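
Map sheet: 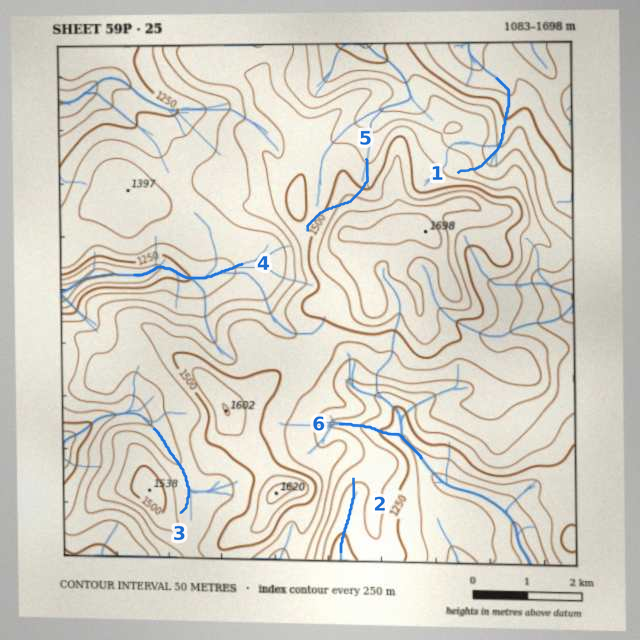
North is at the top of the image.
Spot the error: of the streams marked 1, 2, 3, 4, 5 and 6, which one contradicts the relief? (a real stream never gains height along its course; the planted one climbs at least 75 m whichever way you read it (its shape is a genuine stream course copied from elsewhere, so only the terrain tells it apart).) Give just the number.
5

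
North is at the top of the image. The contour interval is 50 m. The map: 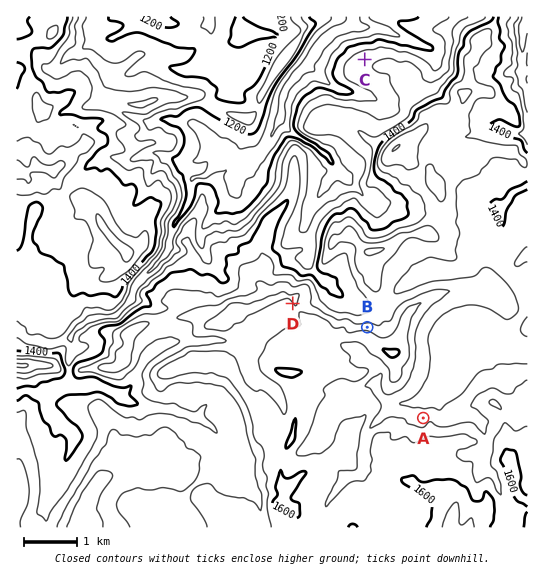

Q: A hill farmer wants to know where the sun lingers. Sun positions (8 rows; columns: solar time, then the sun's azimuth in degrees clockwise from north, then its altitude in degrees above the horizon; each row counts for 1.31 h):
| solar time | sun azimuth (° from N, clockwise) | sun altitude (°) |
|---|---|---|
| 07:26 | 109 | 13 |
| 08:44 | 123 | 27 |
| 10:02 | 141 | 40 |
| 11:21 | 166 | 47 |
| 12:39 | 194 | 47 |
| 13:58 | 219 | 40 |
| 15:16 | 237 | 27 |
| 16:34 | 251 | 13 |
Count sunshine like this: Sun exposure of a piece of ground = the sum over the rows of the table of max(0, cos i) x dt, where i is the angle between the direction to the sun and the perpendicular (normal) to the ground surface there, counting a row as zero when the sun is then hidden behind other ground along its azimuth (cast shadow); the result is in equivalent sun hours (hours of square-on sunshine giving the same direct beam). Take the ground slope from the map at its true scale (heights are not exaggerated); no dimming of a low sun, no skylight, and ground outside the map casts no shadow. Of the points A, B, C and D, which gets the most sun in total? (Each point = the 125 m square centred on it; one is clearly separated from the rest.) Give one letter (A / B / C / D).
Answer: D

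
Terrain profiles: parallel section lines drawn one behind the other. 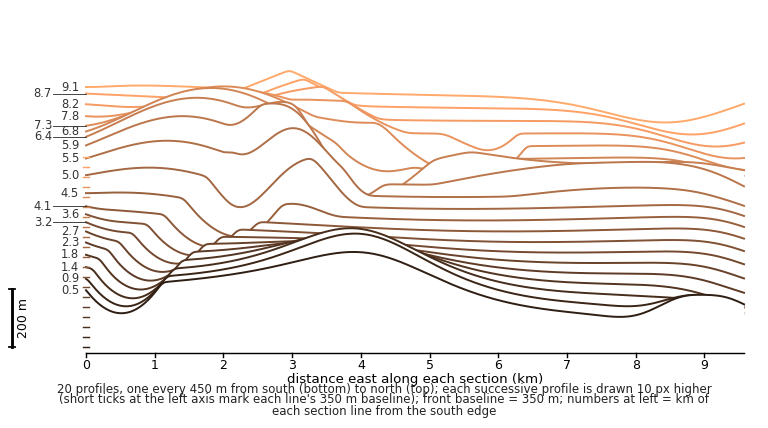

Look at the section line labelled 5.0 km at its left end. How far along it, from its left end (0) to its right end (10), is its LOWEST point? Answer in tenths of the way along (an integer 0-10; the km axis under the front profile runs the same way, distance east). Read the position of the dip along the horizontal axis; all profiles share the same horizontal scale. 10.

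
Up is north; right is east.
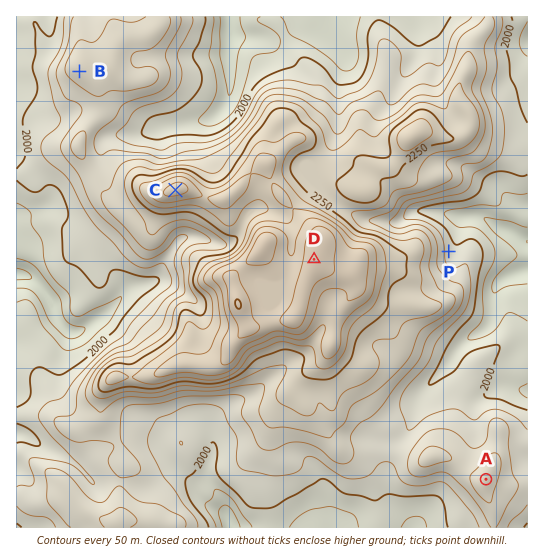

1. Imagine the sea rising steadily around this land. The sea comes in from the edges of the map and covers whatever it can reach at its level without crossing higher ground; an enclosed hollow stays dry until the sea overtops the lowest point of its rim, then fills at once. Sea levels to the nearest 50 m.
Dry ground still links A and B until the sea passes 2050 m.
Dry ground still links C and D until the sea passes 2350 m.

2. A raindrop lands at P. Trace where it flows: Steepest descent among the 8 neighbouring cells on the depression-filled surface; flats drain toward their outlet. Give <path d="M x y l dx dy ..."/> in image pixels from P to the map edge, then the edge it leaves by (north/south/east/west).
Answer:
<path d="M449 251l2 0 4-4 0-4 2-1 0-9 1-2 0-8 5-6 18 0 8 4 6 5 6 1 4 3 2 0 12 8 6 3 2 0"/>
exit: east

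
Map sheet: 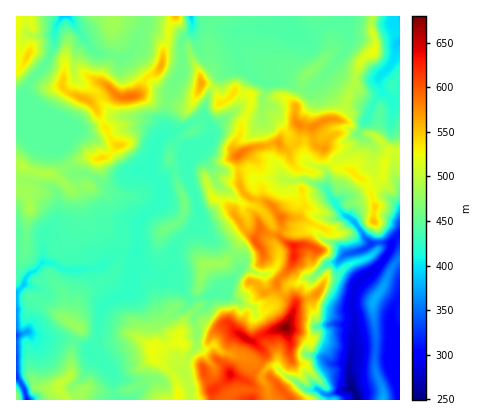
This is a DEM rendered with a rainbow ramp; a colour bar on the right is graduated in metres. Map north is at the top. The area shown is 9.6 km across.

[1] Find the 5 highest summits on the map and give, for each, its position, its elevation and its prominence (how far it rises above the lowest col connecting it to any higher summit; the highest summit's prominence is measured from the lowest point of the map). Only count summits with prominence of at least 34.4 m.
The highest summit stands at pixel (286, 328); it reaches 680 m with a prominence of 431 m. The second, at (230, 374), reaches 643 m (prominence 58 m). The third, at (294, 246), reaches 631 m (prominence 65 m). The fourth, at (130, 96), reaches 590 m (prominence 125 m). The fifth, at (240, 154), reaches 589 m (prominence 44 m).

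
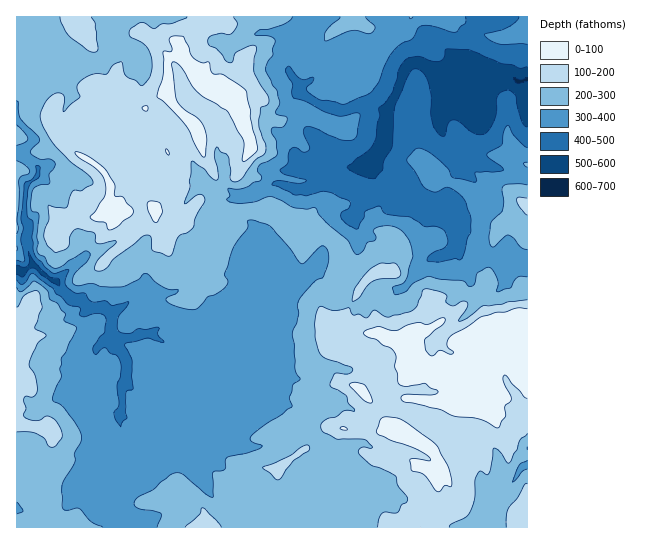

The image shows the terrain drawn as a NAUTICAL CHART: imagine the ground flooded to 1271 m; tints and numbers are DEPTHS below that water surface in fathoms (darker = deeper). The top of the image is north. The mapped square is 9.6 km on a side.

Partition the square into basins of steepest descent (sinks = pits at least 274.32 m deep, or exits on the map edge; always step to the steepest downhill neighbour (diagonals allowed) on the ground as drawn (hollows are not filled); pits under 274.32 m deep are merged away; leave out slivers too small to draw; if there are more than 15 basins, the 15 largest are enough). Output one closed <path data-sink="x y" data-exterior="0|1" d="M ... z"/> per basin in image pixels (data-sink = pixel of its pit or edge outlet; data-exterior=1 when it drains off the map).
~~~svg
<path data-sink="17 270" data-exterior="1" d="M71 16l-6 8-18 7-17-4-11 0-3 2 0 312 1 21 10 16-11 13 0 24 3 10 24 3 7 3 2 3 0 8-18 31-1-3-10-10-7-1 0 68 403 1 6-14-1-15-3-6-12-8-1-10 6-7 8-1 16 10 7-3-1-7-9-14-10-9-36-13-14-26-14-15 11-23 9-10 8-20-10-5-14 1-20 18-10 0-7-5-3-19 18-9 20-33-15-11-4-11-1-16-3-4-17-14-8-4-20-1-26-17-36 2-27-8-8 0-15 22-16 9-2 0-9-11 0-8-3-5-24 4-18 0-3-7 3-18-6-13-10-10-18-11 7-22-8-6 0-8 7-6 22-2 6-6 6-9-2-8 0-11 8-14 0-6-5-7-12 3-12-3-18-19z"/><path data-sink="527 79" data-exterior="1" d="M527 16l-454 0 3 13 18 19 5 3 19-3 5 7 0 6-8 14 0 11 2 8-6 9-6 6-22 2-7 6 0 8 8 6-7 22 18 11 10 10 6 13-3 18 3 7 18 0 24-4 3 5 0 8 9 11 17-8 16-23 8 0 27 8 36-2 26 17 20 1 8 4 8 6 12 12 1 16 4 11 15 11-20 33-18 9 3 19 7 5 10 0 14-15 15-4 28 8 6 7 0 51 34 5 15 5 9 0 11-8 4 3 3-2 5-14 2-21 15-19 8 1 14 11z"/><path data-sink="527 465" data-exterior="1" d="M393 337l-5 1-7 19-9 10-11 23 14 15 14 26 36 13 10 9 9 14 1 7-7 3-16-10-8 1-6 7 1 10 8 4 7 10 1 15-5 13 107 1 1-167-3-4-11-9-8-1-15 19-2 21-5 14-3 2-4-3-7 7-13 1-15-5-34-5 0-51-3-6z"/>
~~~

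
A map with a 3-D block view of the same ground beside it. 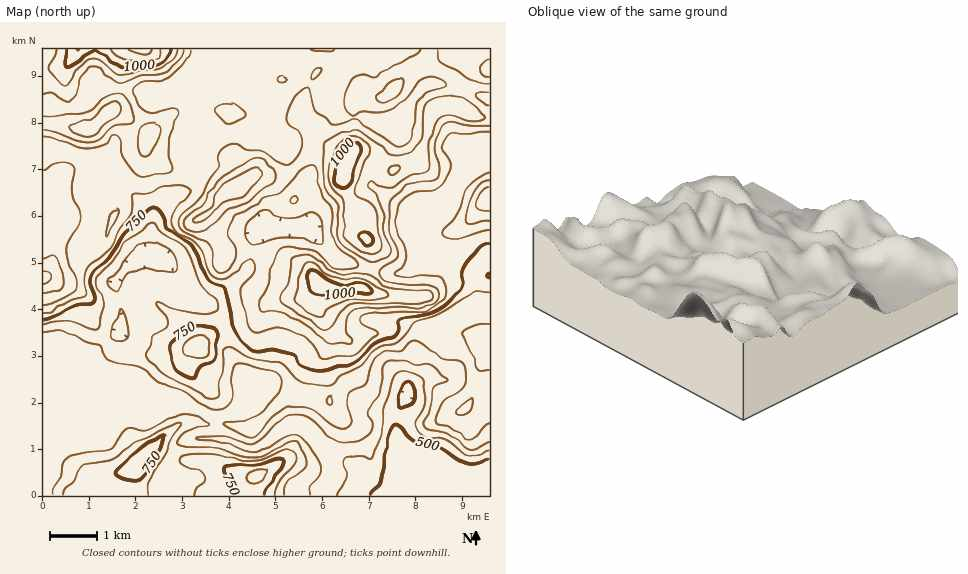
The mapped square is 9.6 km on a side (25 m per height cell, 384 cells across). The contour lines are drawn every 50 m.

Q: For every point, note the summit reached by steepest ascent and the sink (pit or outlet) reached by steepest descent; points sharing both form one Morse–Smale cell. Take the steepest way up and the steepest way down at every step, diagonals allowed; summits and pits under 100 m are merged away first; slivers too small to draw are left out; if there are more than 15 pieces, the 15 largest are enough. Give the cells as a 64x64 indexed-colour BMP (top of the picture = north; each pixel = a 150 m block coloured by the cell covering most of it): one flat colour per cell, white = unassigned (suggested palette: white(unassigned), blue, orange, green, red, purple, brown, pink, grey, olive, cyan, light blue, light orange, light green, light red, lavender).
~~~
<image width="64" height="64" href="data:image/bmp;base64,Qk12CAAAAAAAAHYAAAAoAAAAQAAAAEAAAAABAAQAAAAAAAAIAAATCwAAEwsAABAAAAAAAAAA////ALR3HwAOf/8ALKAsACgn1gC9Z5QAS1aMAMJ34wB/f38AIr28AM++FwDox64AeLv/AIrfmACWmP8A1bDFAHd3d3d3d3d3d5mZmZmZmZmZmZmZmZmZlEREREREREREd3d3d3d3d3d3mZmZmZmZmZmZmZmZmZlERERERERERER3d3d3d3d3d3eZmZmZmZmZmZmZmZmZmURERERERERERHd3d3d3d3d3d5mZmZmZmZmZmZmZmZmUREREREREREREd3d3d3d3d3d3mZmZmZmZmZmZmZmZmURERERERERERER3d3d3d3d3d3eZmZmZmZmZmZmZmZlEREREREREREREROd3d3d3d3d3d3mZmZmZmZmZmZmZlERERERERERERERE53d3d3d3d3d3d5mZmZnd3ZmZmZlERERERERERERERETud3d3d3d3d3d3d3d93d3d2ZmZlERERERERERERERERO7nd3d3d3d3d3d3d33d3d3dmZlERERERERERERERERE7ud3d3d3d3d3d3d3fd3d3dERFERERERERERERERERETu7nd3d3d3d3d3d3d93d3dERERRERERERERERERERERO7ud3d3d3d3d3d3ZmZm3dERERFEREREEREURERERERE7u7nd3d3d3ZmZmZmZmZmEREREUREREERERFERERERETu7ud3d3d3ZmZmZmZmZmYRERERFEREEREREURERERERO7uVmZmZmZmZmZmZmZmZhERERERERERERERREREREREVVVVZmZmZmZmZmZmZmZmEREREREREREREREURERERERVVVVmZmZmZmZmZmZmZmERERERERERERERERFERERERFVVVVZmZmZmZmZmZmZmEREREREREREREREREUREREREVVVVVmZmZmZmZmZmZmERERERERERERERERERRERERERVVVVVZmZmZmZmZmZmYRERERERERERERERERRERERERFVVVVVWZmZmZmZmZmZhERERERERERERERERFEREREREVVVVVVVmZmZmZmZmZhERERERERERERERERERRERERERVVVVVVVZmZmZmZmZmERERERERERERERERERFERERERFVVVVVVVmZmZmZmZmYRERERERERERERERERERFEREREVVVVVVVWZmZmZmZmYREREREREREREREREREREREURERVVVVVVVZmZmZmZmYRERERERERERERERERERERERFERFVVVVVVVmZmZmZmYRERERERERERERERERERERERERFEVVVVVVVWZmZmZmEREREREREREREREREREREREREREURVVVVVVVZmZmZmERERERERERERERERERERERERERERRFVVVVVVZmZmZmYRERERERERERERERERERERERERERFEVVVVVVVWZmZmYREREREREREREREREREREREREREREURVVVVVVVVmZmZhERERERERERERERERERIiIiERERERRFVVVVVVVVZmZoERERERERERERERERIiIiIiIhERERG0VVVVVVVVVWZoiIgRERERERERERESIiIiIiIiIRERG7tVVVVVVVVVVYiIiIgRERERERERESIiIiIiIiK7u7u7u1VVVVVVVVVViIiIiIgRERERERERIiIiIiIiIru7u7u7VVVVVVVVVVWIiIiIiIgRERERERIiIiIiIiIru7u7u7tVVVVVVVVVVYiIiIiIiIiIH///IiIiIiIiIiu7u7u7u1VVVVVVVVVViIiIiIiIiIj///8iIiIiIiIiK7u7u7u7VVVVVVVVVVOIiIiIiIiIiI///yIiIiIiIiIiu7u7u7tVVVVVVVVVMziIiIiIiIiIj///8iIiIiIiIiIiK7u7u1VVVVVVVVUzM4iIiIiIiIiI///yIiIiIiIiIiIiu7u7VVVVVVVVMzMzMziIiIiIiIiP/yIiIiIiIiIiIiIru7tVVVVVVTMzMzMzM4iIiIiIiIiPIiIiIiIiIiIiIiu7u1VVVVUzMzMzMzMzOIiIiIiIiIIiIiIiIiIiIiIiIru7VVVVVTMzMzMzMzM4iIiIiIiIIiIiIiIiIiIiIiIiK7tVVVVTMzMzMzMzMziIiIiIiIgiIiIiIiIiIiIiIiIiu1VVUzMzMzMzMzMzOIiIiIiIgiIiIiIiIiIiIiIiIiK7VTMzMzMzMzMzMzM4iIiIiIiCIiIiIiIiIiIiIiIiIiIzMzMzMzMzMzMzMzPIiIiIiCIiIiIiIiIiIiIiIiIiIjMzMzMzMzMzMzMzPMzIiIiCIiIiIiIiIiIiIiIiIiIiMzMzMzMzMzMzMzM8zMzMzMIiIiIiIiIiIiIiIiIiIiIzMzMzMzMzMzMzM8zMzMzMwiIiIiIiIiqqoiIiIiIiIjMzMzMzMzMzMzMzzMzMzMzCIiIiIqqqqqqqIiIiIiIiMzMzMzMzMzMzMzPMzMzMzMIiIiIqqqqqqqoiIiIiIiIzMzMzMzMzMzMzM8zMzMzMMyIiIiqqqqqqqqIiIiIiIjMzMzMzMzMzMzMzzMzMzMMzMiIiKqqqqqqqqiIiIiKqMzMzMzMzMzMzMzPMzMzMMzMzIiAKqqqqqqqqoiIqqqozMzMzMzMzMzMzM8zMzMMzMzMgAACqqqqqqqqqqqqqqjMzMzMzMzMzMzMzPMMzMzMzMzAAAKqqqqqqqqqqqqqqMzMzMzMzMzMzMzMzMzMzMzMzMAAACqqqqqqqqqqqqqozMzMzMzMzMzMzMzMzMzMzMzMwAACqqqqqqqqqqqqqqjMzMzMzMzMzMzMzMzMzMzMzMzMAAAAACqqqqqqqqqqq"/>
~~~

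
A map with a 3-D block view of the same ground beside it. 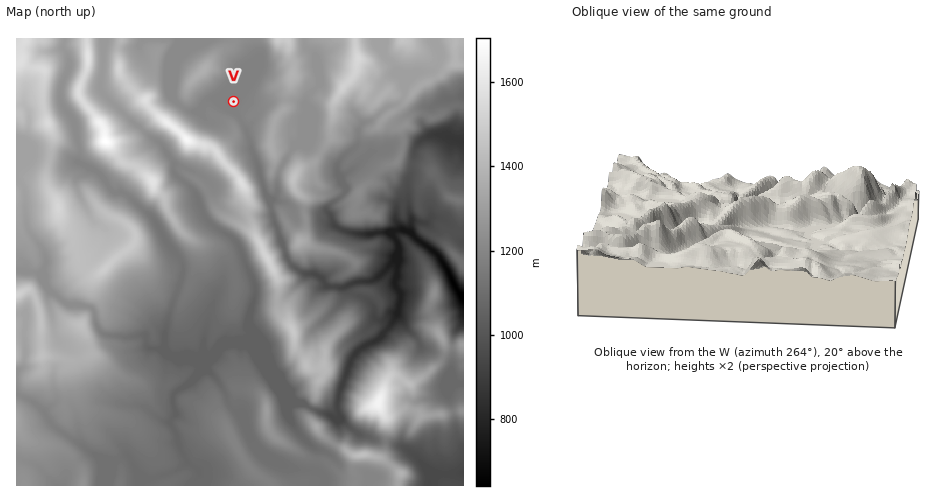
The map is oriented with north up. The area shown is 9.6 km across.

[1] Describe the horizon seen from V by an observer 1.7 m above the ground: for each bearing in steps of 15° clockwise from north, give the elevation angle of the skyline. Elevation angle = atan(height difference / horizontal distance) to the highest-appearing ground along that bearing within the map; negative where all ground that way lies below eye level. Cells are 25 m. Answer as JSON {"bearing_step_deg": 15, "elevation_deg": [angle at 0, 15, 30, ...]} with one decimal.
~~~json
{"bearing_step_deg": 15, "elevation_deg": [3.2, 1.7, 6.0, 9.7, 7.7, 7.9, 7.2, 8.8, 9.2, 8.5, 3.6, 3.9, 13.7, 17.5, 19.0, 20.1, 19.0, 16.3, 11.7, 8.2, 10.6, 11.9, 9.7, 4.9]}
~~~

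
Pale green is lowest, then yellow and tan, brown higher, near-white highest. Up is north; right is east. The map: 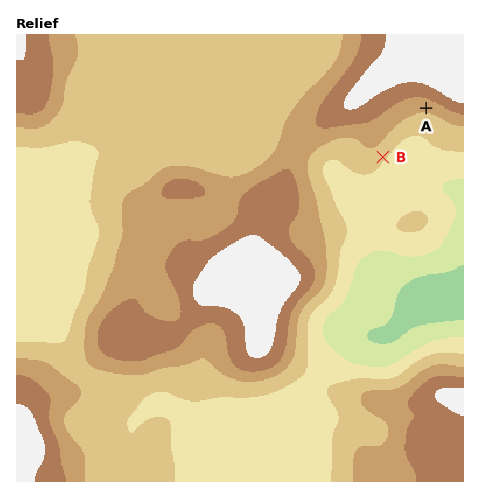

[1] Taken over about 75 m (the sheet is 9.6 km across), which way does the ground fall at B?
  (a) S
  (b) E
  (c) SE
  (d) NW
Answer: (c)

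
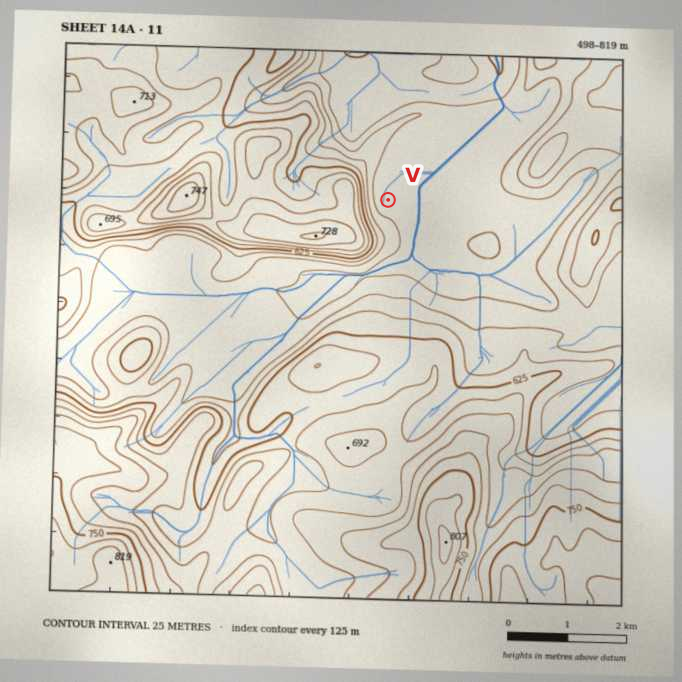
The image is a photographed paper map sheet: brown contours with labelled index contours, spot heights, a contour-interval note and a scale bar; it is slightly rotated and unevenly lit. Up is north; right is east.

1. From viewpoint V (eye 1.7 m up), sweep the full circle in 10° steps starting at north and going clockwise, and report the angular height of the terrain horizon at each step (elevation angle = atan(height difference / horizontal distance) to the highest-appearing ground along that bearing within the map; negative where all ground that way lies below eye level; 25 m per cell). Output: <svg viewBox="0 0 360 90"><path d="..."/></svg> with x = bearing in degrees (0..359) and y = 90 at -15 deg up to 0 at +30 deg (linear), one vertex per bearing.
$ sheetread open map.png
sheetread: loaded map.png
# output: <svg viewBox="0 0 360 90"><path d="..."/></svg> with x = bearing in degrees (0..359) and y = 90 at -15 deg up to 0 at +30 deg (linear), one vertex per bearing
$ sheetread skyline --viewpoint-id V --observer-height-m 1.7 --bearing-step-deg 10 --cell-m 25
<svg viewBox="0 0 360 90"><path d="M0 59l10 0 10 0 10 1 10 0 10-1 10-1 10-1 10 0 10 0 10 0 10 1 10 1 10-1 10-1 10-1 10 0 10-1 10 0 10-2 10-6 10-6 10-3 10-1 10-1 10-1 10 0 10-1 10 0 10 2 10 5 10 6 10 5 10 3 10 1 10 1"/></svg>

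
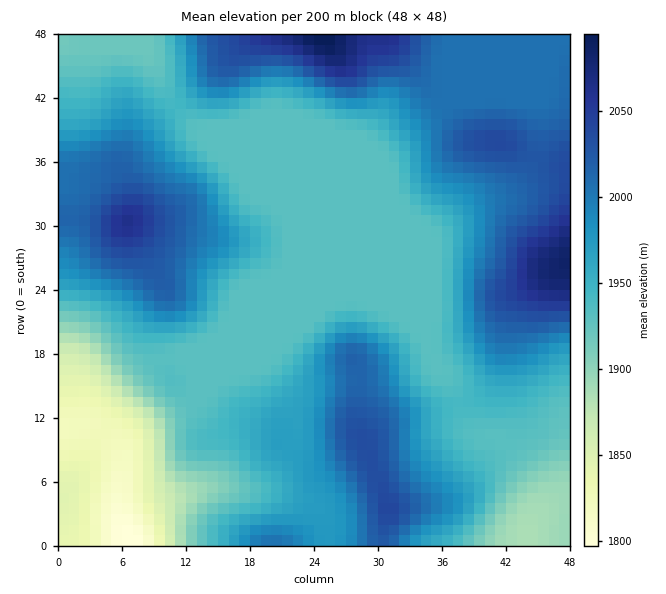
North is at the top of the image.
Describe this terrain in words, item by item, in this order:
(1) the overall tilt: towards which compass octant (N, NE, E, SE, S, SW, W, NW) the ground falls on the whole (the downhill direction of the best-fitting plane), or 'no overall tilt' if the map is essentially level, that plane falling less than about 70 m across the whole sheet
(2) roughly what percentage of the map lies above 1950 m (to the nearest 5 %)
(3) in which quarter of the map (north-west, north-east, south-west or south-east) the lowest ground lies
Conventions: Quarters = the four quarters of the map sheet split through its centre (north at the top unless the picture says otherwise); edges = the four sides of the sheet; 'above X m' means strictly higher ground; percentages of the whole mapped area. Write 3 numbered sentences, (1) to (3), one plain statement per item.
(1) On the whole the ground falls towards the south-west.
(2) Ground above 1950 m makes up about 55 % of the sheet.
(3) The lowest point lies in the south-west quarter of the map.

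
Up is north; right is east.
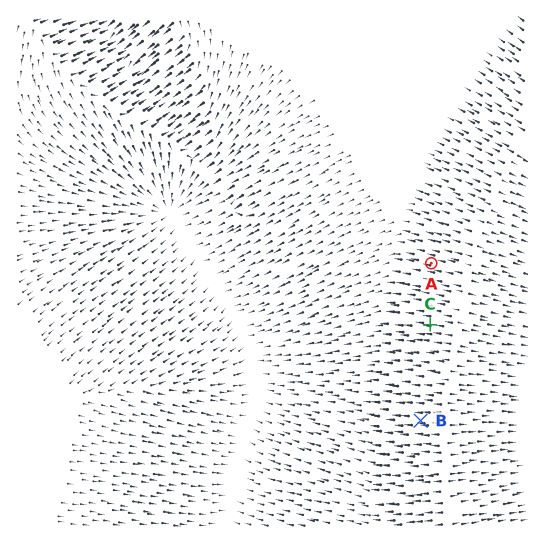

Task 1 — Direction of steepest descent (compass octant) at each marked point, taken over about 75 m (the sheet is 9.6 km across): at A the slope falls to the W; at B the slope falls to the W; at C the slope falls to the W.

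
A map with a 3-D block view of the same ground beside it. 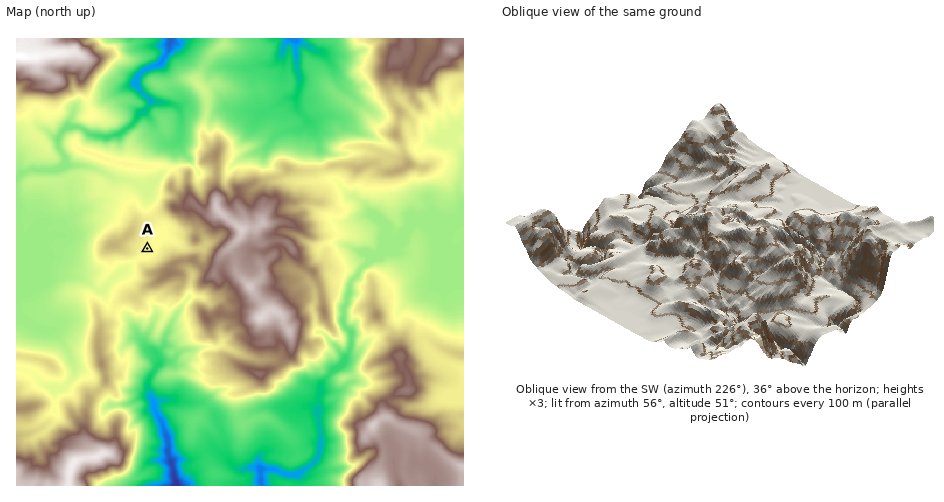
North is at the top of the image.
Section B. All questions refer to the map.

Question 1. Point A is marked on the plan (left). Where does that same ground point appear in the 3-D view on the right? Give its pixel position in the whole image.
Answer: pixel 673 274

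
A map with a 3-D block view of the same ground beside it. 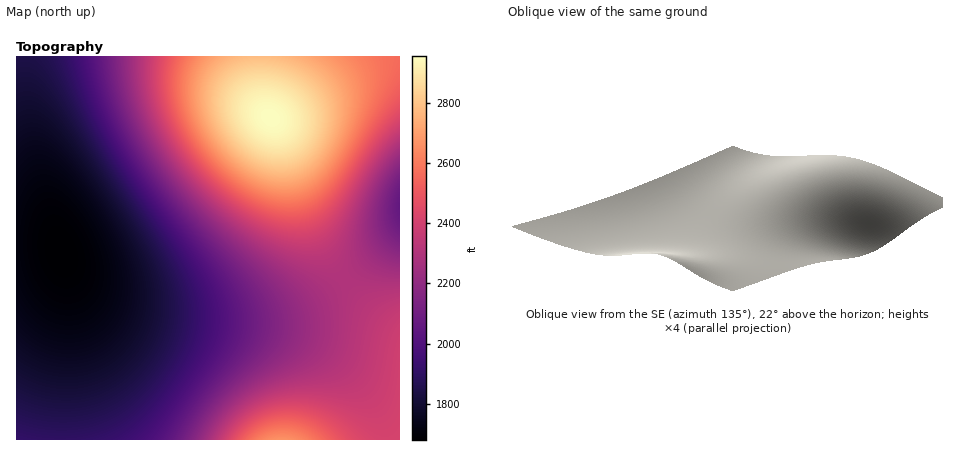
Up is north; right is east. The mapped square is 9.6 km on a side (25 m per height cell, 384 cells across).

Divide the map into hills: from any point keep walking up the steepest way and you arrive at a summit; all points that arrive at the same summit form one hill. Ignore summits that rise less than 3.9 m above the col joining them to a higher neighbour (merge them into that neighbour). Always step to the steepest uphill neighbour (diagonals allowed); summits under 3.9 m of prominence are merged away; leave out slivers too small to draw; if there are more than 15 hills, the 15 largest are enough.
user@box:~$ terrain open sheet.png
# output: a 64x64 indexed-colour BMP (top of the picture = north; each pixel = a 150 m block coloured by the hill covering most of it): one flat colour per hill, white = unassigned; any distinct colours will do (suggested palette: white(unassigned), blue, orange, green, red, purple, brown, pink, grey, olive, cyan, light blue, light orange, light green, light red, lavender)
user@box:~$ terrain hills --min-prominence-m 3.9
<image width="64" height="64" href="data:image/bmp;base64,Qk12CAAAAAAAAHYAAAAoAAAAQAAAAEAAAAABAAQAAAAAAAAIAAATCwAAEwsAABAAAAAAAAAA////ALR3HwAOf/8ALKAsACgn1gC9Z5QAS1aMAMJ34wB/f38AIr28AM++FwDox64AeLv/AIrfmACWmP8A1bDFABERERIiIiIiIiIiIiIiIiIiIiIiIiIiIiIiIiIiIiIiEREREiIiIiIiIiIiIiIiIiIiIiIiIiIiIiIiIiIiIiIRERESIiIiIiIiIiIiIiIiIiIiIiIiIiIiIiIiIiIiIhERERIiIiIiIiIiIiIiIiIiIiIiIiIiIiIiIiIiIiIiEREREiIiIiIiIiIiIiIiIiIiIiIiIiIiIiIiIiIiIiIRERERIiIiIiIiIiIiIiIiIiIiIiIiIiIiIiIiIiIiIhEREREiIiIiIiIiIiIiIiIiIiIiIiIiIiIiIiIiIiIiERERESIiIiIiIiIiIiIiIiIiIiIiIiIiIiIiIiIiIiIRERERIiIiIiIiIiIiIiIiIiIiIiIiIiIiIiIiIiIiIhEREREiIiIiIiIiIiIiIiIiIiIiIiIiIiIiIiIiIiIiERERESIiIiIiIiIiIiIiIiIiIiIiIiIiIiIiIiIiIiIRERERIiIiIiIiIiIiIiIiIiIiIiIiIiIiIiIiIiIiIhEREREiIiIiIiIiIiIiIiIiIiIiIiIiIiIiIiIiIiIiERERESIiIiIiIiIiIiIiIiIiIiIiIiIiIiIiIiIiIiIRERERIiIiIiIiIiIiIiIiIiIiIiIiIiIiIiIiIiIiIhEREREiIiIiIiIiIiIiIiIiIiIiIiIiIiIiIiIiIiIiERERESIiIiIiIiIiIiIiIiIiIiIiIiIiIiIiIiIiIiIRERERIiIiIiIiIiIiIiIiIiIiIiIiIiIiIiIiIiIiIhEREREiIiIiIiIiIiIiIiIiIiIiIiIiIiIiIiIiIiIiERERESIiIiIiIiIiIiIiIiIiIiIiIiIiIiIiIiIiIiIREREREiIiIiIiIiIiERERERERESIiIiIiIiIiIiIiIhERERESIiIiIiIRERERERERERERERESIiIiIiIiIiIiERERERIiIiIhERERERERERERERERERERIiIiIiIiIiIREREREiIiERERERERERERERERERERERERIiIiIiIiIhERERESIiERERERERERERERERERERERERERIiIiIiIiERERERIhERERERERERERERERERERERERERESIiIiIiIRERERIhERERERERERERERERERERERERERERESIiIiIhEREREhEREREREREREREREREREREREREREREREiIiIiERERERERERERERERERERERERERERERERERERERIiIiIRERERERERERERERERERERERERERERERERERERESIiIhEREREREREREREREREREREREREREREREREREREREiIiERERERERERERERERERERERERERERERERERERERERIiIRERERERERERERERERERERERERERERERERERERERESIhEREREREREREREREREREREREREREREREREREREREREiERERERERERERERERERERERERERERERERERERERERERIRERERERERERERERERERERERERERERERERERERERERERERERERERERERERERERERERERERERERERERERERERERERERERERERERERERERERERERERERERERERERERERERERERERERERERERERERERERERERERERERERERERERERERERERERERERERERERERERERERERERERERERERERERERERERERERERERERERERERERERERERERERERERERERERERERERERERERERERERERERERERERERERERERERERERERERERERERERERERERERERERERERERERERERERERERERERERERERERERERERERERERERERERERERERERERERERERERERERERERERERERERERERERERERERERERERERERERERERERERERERERERERERERERERERERERERERERERERERERERERERERERERERERERERERERERERERERERERERERERERERERERERERERERERERERERERERERERERERERERERERERERERERERERERERERERERERERERERERERERERERERERERERERERERERERERERERERERERERERERERERERERERERERERERERERERERERERERERERERERERERERERERERERERERERERERERERERERERERERERERERERERERERERERERERERERERERERERERERERERERERERERERERERERERERERERERERERERERERERERERERERERERERERERERERERERERERERERERERERERERERERERERERERERERERERERERERERERERERERERERERERERERERERERERERERERERERERERERERERERERERERERERERERERERERERERERERERERERERERERERERERERERERERERERERERERERERERERERERERERERERERERERERERERERERERERERERERERERERERERERERERERERERERERERERERERERERERERERERERERERERERERERERERERERERERERERERERERERERERERERERERERERERERERERERERERERERERERERERERERERERERERERERERERERERERERERERERERERERERERERERERERERERERERERERERERERERERERERERERERER"/>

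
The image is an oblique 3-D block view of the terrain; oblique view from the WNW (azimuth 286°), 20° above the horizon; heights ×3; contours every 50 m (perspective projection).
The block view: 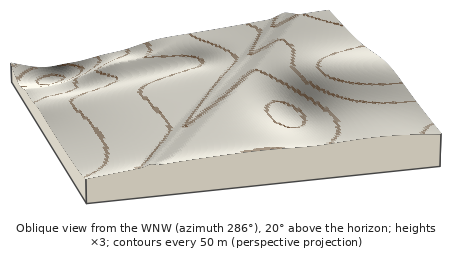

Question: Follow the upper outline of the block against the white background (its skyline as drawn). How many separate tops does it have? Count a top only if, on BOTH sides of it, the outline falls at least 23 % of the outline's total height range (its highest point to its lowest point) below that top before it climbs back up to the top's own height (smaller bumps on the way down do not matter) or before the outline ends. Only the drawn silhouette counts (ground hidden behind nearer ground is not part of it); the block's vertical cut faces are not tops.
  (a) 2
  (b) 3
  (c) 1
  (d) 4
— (c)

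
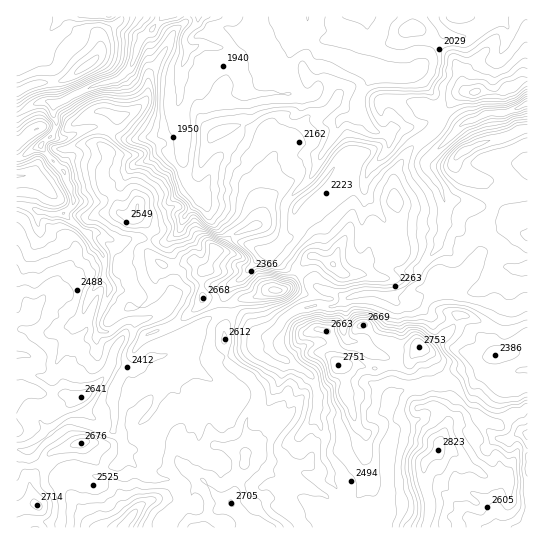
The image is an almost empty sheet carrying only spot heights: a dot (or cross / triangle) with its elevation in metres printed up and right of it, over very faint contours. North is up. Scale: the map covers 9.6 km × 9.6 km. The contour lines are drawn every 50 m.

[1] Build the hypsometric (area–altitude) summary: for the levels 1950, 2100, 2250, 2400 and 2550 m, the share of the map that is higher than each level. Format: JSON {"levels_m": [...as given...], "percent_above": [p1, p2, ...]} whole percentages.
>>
{"levels_m": [1950, 2100, 2250, 2400, 2550], "percent_above": [95, 82, 64, 46, 20]}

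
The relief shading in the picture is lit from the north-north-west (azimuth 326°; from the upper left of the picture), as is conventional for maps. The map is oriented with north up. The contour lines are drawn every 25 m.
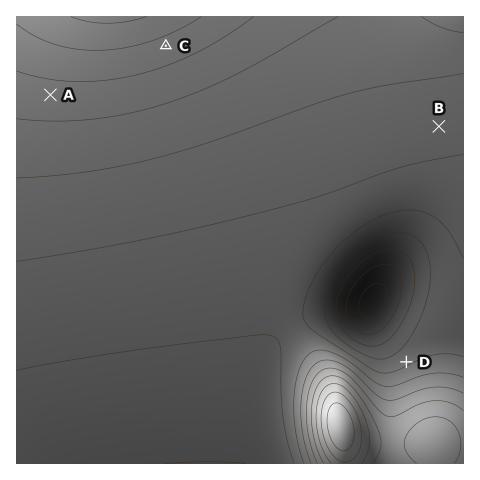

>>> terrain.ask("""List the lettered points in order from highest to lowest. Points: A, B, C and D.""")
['C', 'A', 'B', 'D']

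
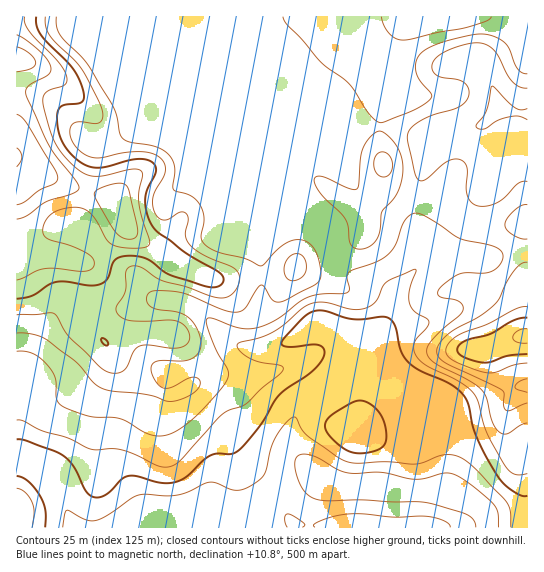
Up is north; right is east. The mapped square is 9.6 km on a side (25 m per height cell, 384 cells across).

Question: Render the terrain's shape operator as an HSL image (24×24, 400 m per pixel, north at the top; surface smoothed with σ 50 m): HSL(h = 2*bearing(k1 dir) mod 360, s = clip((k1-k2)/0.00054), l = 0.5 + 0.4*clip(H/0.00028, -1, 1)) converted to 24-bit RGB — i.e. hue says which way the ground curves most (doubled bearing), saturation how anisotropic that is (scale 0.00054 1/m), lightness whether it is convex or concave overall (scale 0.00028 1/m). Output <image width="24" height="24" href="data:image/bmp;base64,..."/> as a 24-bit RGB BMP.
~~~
<image width="24" height="24" href="data:image/bmp;base64,Qk32BgAAAAAAADYAAAAoAAAAGAAAABgAAAABABgAAAAAAMAGAAATCwAAEwsAAAAAAAAAAAAA0deiQkmobC+CtIk/d45DRnVNfX9YfINYeYFthGNkhIJmaHuCha2KbJ7EdI3VmZ3YlJLZf4HaipPZobLep2/gzCK+LR5Y4ul94NTDeReSgjCOwaqaqY6ick1+hGBCe6Q/PH9FeXxgg5xtXZOEeMBySYdncHEwdHwsfnUsdGwtdnEbeWEeek4zbB01f0FKr+hNy0wSXBo+flBXrb97oGN0j0GYopCspbimT32YWn+Qh6d8YKCDgatpajtofDAwk1wSX2gWcWQesrhBWJE8bS5GVV2ch3StstCkajYmfGJQWZhooK1phl10b2mPgaeBrqGIamGSVIOSnKV7apZlgE5ScyZWjEKCxKannrnPZM7ocojLunHIUnKvRTqVncptaMJqT06mip2mbp2fiZeEbG2QeHqTn5N/oJ10lI50UHWHpJN5i5RxQUSCU0HLhZnbu8rYucfKVHGyblmAWHClmXa8XBuO692TcIk+TFK1m4+phHueknd6fnJoaX1ujp6FroaRoZZ1TXF5jJtwnZd+TGp6M5SBTLCYrZyDv7KalC+Sf3yAdYF4aTNtYC1v3+ezvH3SV15/j3t2kWSAqFBopJNkXLaRYba3mHO0z6XEZmC1bIGjsGx7h19cO4FDLXE9bZ5DqWs4g2Fygm5oXyYTLgoFVYcTXP8MZpRKVF1UgG9Tc1FMlmRcstKXV7F/XkgxaXkkfb42a322bo3Ih3fYy5vtv5DbSJKnS5p6g3Fzhkx6pQFO/wzkeX3enu7PedJtX10qWmRrYW2De2ybg8i0stjAuzHGrzvOoN+8ZvPELyyKYjMMQlIEIWIKwkd604POY0+SgH9/VyaFb8LkeJj/08/81tD72YH/06fxY36PSJ+veqW3jNKeY5dgR2rGhLPz2d3y1AiXUQQntsd01ZXVfM0pBS4JVTcOgU4PWXcaK39nda06CVQMM5YMsnMsiEjD1MjqY6FjPZJxRIxDtpw3hodDU6U3OUAJMx8AMwIAbeJASNOIdESw9piufy6HJ3mJnOLgnsXcJW+vhW6zv3fDKI04TpsmQngsscAOspO8jEh9dnY7f8tLXsiEgi99pgdW2y3cxfn/zvD9anbbIyCS3Yemuq7nXrr3Vqq5nl9MSGJ6Oph8boyrmoLCdqq+YkW00KKcjWqflnXYsMjvp6HjtBE5NBAPS/LZzP/9jOz6kDrH3DG5RyO1nZ3Q6t7YZSWZuTRmp6NhWqJ8R4mATHNRl6RFenY3NkkrtNo2WZZPRalkk2Y+eSRS8iGPzf7sReX/2YocUEoUSycafW5AT3pFIKAe528deySCt3Ssx7C+fZyoSU2Cc1Rxn55rkmGocFSjtsRRhcA6PF0qWWgvUxdOq+ik2P/MBgkt12iOppTHQDaFgIB/gIB/foB7gn9wdzdha8ZaoZNxuW9nTjt3a5WdbrmUV4uyWmPLzL3av5moilGqUajSOKv/zvTb/qRiCx4oHrpCvyVefmODgH9/gH9/gH9/hEF1cNjBdLPJlD5axclcKWq4loW+hKl3UYBzR2hjqMFir4amn+LojOP/B174r3bL/8zpzqPzA2Obf19ogH9/gH9/gH9/dW6FX6PQc8mRdSx5z1ic2u/AFHObTEioyJOWYGOMVnKAdbJZmMmihO6fTCpjJRAOMXgXas5V9XqhmgCNf3+AgH9/gH9/gH9/eoF/co5WhGlXPFN+gMuz8vDZTCeIMWtyt6J+p2asdmaQjpRywuCYsYA6KQodfmQzNOMoT04Sd0oegXR0gH9/gH9/gH9/f3+Af3+Af4B/f4B/Vmh+ebMz35YKcDknMFkrX4UsgX1NboR1kZKG3M94ihxMfyh1kO28QlzVakiCgH9/gH9/gH9/gH9/f4B/gH9/f3+Af3+Af3+Ae0p/o5xwtW13wXmkUE+wT7ZMM6VuXIV7lHZAuXYMdSo0ju7FbOfKZQ9kgH6AgH9/gH9/gH9/f3+AgIB/gIB/f3+AgH9/gFZhfUteiad3eZyHk8y+Xnfp0cTseF3TcR1+2nM5psHhzPj/pej1dwR1gVuBgH9/gH9/gH9/gIB/gIB/f3+Af3+AgH9/gkloolR6ebW1hqumjKWDp8BDNlAbV2sagyI3aB5w3uLDxPXWRs99UwcoeydYgH9/gH9/gH9/gIB/gIB/f3+AgH+AgH9/gU5lVHCnfruueZeglGyDrFFKxFA0nT01amohIS4SLKNTc9h24toAQi0XUSZbgH9/gH9/gH9/f4CAf3+Af3+Af3+Af4CAdl6Gpm6qeKmNdIhueHRqhFl9qnSXvJm+onzYyKXuf5f0buvgUpiU"/>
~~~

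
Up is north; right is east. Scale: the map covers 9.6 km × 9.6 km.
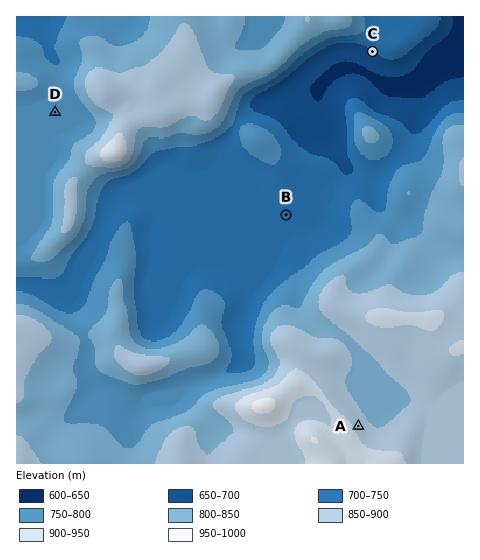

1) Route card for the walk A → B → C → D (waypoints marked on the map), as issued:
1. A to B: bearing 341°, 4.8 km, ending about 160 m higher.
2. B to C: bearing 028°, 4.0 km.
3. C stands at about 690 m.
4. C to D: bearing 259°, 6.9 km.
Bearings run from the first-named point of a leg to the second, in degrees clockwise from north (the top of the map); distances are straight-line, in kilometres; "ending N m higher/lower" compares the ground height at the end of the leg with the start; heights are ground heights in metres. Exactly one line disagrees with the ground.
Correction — Line 1: it should read "ending about 160 m lower".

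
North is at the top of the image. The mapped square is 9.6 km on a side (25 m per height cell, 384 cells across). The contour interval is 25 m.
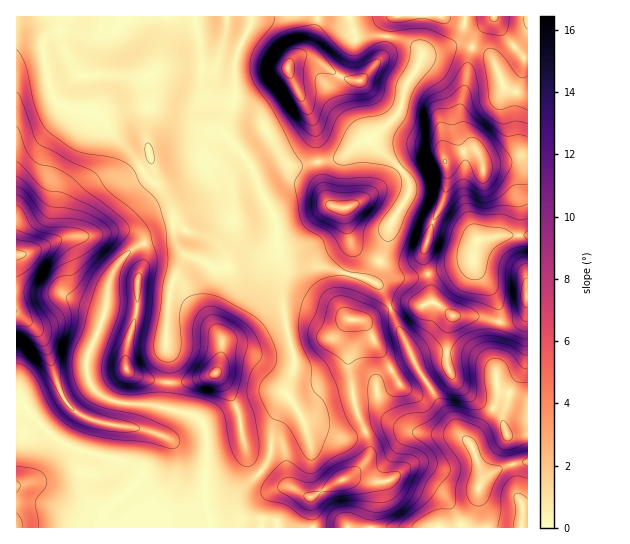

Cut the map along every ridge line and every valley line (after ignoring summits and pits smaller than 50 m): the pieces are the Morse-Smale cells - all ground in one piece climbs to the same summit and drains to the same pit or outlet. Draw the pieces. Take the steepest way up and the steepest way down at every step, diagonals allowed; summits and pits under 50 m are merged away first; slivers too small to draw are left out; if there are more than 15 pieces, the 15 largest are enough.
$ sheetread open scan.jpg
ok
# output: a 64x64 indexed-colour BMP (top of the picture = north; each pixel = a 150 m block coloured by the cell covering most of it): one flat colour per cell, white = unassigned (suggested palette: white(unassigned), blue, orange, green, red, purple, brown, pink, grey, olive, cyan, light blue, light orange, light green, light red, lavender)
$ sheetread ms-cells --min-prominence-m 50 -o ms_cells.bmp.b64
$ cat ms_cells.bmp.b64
<image width="64" height="64" href="data:image/bmp;base64,Qk12CAAAAAAAAHYAAAAoAAAAQAAAAEAAAAABAAQAAAAAAAAIAAATCwAAEwsAABAAAAAAAAAA////ALR3HwAOf/8ALKAsACgn1gC9Z5QAS1aMAMJ34wB/f38AIr28AM++FwDox64AeLv/AIrfmACWmP8A1bDFAKqqqqqqoRERERERERQREREURERERERERERERES7u7u7qqqqqqqhERERERERREREREREREREREREREREREu7u7uqqqqqqqERERERERFERERERERERERERERERERES7u7u6qqqqqqqqERERERETNEREREREREREREREREREREu7u7qqqqqqqqqhERERERMzNERERERERERERERERERES7u7uqqqqqqqqqoREREREzMzRERERERERERERERERERLu7u6qqqqqqqqqqERERETMzM0REREREREREREREREREu7u7qqqqqqqqqqERERERMzMzNERERERERERERERERES7u7uqqqqqqqqhEREREREzMzMzRERERERERERERERERLu7u6qqqqqhERERERERETMzMzNERERERERERERERERLu7u7qqqqERERERERERERMzMzM0REREREREREREREREu7u7uqqqEREREREREREREzMzMzRERERGZEREREREREK7u7u6qhERERERERERERETMzMzNEREZmZmZERGZmZmIiu7u7qhERERERERERERETMzMzM0REZmZmZmZmZmZmIiIru7uqEREREREREREREzMzMzMzNEZmZmZmZmZmZmYiIiu7u6ERERERERERmZMzMzMzMzM0RmZmZmZmZmZmYiIiIru7EREREREZmZmZkzMzMzMzMzNmZmZmZmZmZmYiIiIiu70REREREZmZmZmTMzMzMzMzM2ZmZmZmZmZmZiIiIiLd3REREREZmZmZmZMzMzMzMzMzZmZmZmZmZmZiIiIiIt3dERERERmZmZmZkzMzMzMzMzM2ZmZmZmZmZiIiIiIi3d0RERERGZmZmZmTMzMzMzMzMzZmZmZmZmZmIiIiIiLd3REREREZmZmZmZMzMzMzMzMzNmZmZmZmZmIiIiIiIt3dERERERmZmZmZkzMzMzMzMzNmZmZmZmZmYiIiIiIi3d0REREREZmZmZmTMzMzMzMzM2ZmZmZmZmZiIiIiIiLd3RERERERmZmZmZMzMzMzMzMzZmZmZmZmZiIiIiIiIt3dEREREREZmZmZkzMzMzMzMzNmZmZmZmZmIiIiIiIi3d0RERERERmZmZmTMzMzMzMzM2ZmZmZmZmIiIiIiKIiMzRERERERGZmZmZMzMzMzMzM2ZmZmZmZmYiIiKIiIiMzMEREREREZmZmZkzMzMzMzMzZmZmZmZmYiIiKIiIiIzMwRERERERGZmZmTMzMzMzMzNmZmZmZmZiIiIoiIiIjMzBEREREREZmZmZMzMzMzMzM2ZmZmZmZiIiIiiIiIjMzMERERERERmZmZmTMzMzMzMzZmZmZmZ3IiIiKIiIjMzMwRERERERGZmZmZMzMxMzMzNmZmZ3d3ciIiKIiIjMzMzBERERERERmZmZmTMREREzM3d3d3d3dyIiIoiIiMzMzMEREREREREZmZmZERERERETd3d3d3d3ciIiiIiIzMzMwREREREREREZmZERERERERF3d3d3d3dyIiKIiIiMzMzBEREREREREREREREREREREXd3d3d3d3IiIiiIiIiIzMERERERERERERERERERERERd3d3d3d3dyIiKIiIiIiIgRERERERERERERERERERERd3d3d3d3d3IiIoiIiIiIiBERERERERERERERERERERF3d3d3d3d3dyIiKIiIiIiIERERERERERERERERERERF3d3d3d3d3d3IiIoiIiIiIgREREREREREREREREREREXd3d3d3d3d3dyIiKIiIiIiBEREREREREREREREREREXd3d3d3d3d3d3IiIoiIiIiIERERERERERERERERERERd3d3d3d3d3d3ciIiiIiIiIgRERERERERERERERERERF3d3d3d3d3d3ciIiKIiIiIiBERERERERERERERERERFVV3VXd3d3d3ciIiIoiIKIiIEREREREREREREREREREVVVVVVVVXd3ciIiIiKIgiIiIREREREREREREREREREVVVVVVVVVV3ciIiIiIiIiIiIhEREREREREREREREREVVVVVVVVVVVUiIiIiIiIiIiIiEREREREREREREREREVVVVVVVVVVVVVIiIiIiIiIiIiIRERERERERERERERERVVVVVVVVVVVVVSIiIiIiIiIiIhERERERERERERERERFVVVVVVVVVVVVVUiIiIiIiIiIiERERERERERERERERERVVVVVVVVVVVVVVIiIiIiIiIiIRERERERERERERERERFVVVVVVVVVVVVVUiIiIiIiIiIhEREREREREREREREREVVVVVVVVVVVVVVVIiIiIiIiIiERERERERERERERERERVVVVVVVVVVVVVVUiIiIiIiIiIRERERERERERERERERFVVVVVVVVVVVVVVSIiIiIiIiIhEREREREREREREREREVVVVVVVVVVVVVVVUiIiIiIiIiERERERERERERERERERVVVVVVVVVVVVVVVVIiIiIiIiIREREREREREREREREREVVVVVVVVVVVVVVVUiIiIiIiIhERERERERERERERERERVVVVVVVVVVVVVVIiIiIiIiIiEREREREREREREREREREVVVVVVVVVUiIiIiIiIiIiIiIRERERERERERERERERERVVVVVVVVUiIiIiIiIiIiIiIhERERERERERERERERERFVVVVVVVVSIiIiIiIiIiIiIi"/>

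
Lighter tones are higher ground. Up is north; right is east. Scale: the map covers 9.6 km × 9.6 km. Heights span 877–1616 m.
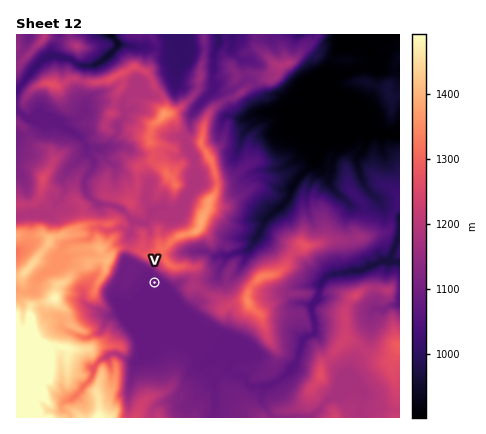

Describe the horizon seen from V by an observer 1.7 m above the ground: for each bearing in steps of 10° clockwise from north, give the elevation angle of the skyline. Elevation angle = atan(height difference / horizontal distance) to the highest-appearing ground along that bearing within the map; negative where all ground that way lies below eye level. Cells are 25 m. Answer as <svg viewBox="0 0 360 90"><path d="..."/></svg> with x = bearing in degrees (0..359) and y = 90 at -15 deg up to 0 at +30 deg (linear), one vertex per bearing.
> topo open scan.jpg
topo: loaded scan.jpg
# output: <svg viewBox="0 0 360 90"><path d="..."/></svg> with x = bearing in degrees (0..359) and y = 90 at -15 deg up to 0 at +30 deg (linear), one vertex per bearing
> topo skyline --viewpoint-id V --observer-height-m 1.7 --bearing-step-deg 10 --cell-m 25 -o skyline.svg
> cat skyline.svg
<svg viewBox="0 0 360 90"><path d="M0 28l10-2 10-6 10-3 10-1 10 2 10 7 10 9 10 9 10 5 10-1 10 3 10 5 10 2 10 2 10 0 10 0 10-2 10-2 10 0 10-8 10-2 10-1 10-1 10-1 10 2 10-2 10-4 10-4 10-2 10 0 10 5 10 6 10-5 10-9 10-4"/></svg>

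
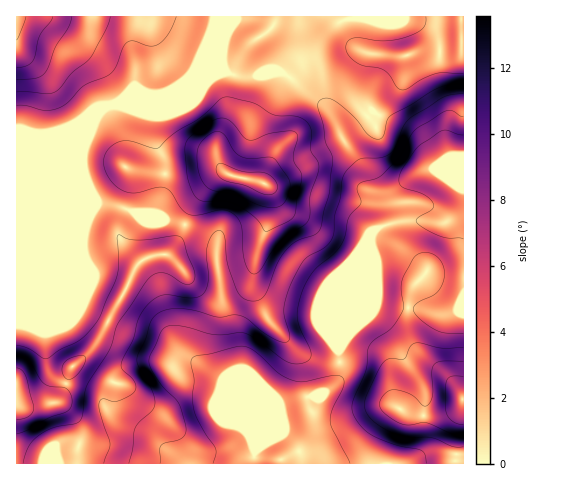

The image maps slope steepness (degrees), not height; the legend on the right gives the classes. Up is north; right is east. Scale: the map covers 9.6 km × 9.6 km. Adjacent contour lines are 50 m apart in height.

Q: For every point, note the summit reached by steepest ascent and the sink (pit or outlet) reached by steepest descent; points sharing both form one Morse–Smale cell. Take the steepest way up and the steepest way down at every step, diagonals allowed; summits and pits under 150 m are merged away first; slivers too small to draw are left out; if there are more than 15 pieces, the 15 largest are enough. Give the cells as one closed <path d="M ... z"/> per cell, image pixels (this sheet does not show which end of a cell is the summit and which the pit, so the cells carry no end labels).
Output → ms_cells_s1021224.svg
<path d="M284 73l-29 4-14 0-11-4-22 3-43 17-25 0-34 14-10 9-40 16-23 1-5-3-12 1 1 333 236 0 1-10 10-10 17-41 38-8 9-5 9-8 3-12-1-21 35-84 0-14-2-6 0-9 2-5 11-6 14-4 19-1 27 2 12-9 6-13 1-19-31-12-21 7-22 15-11 1-10-3-4-6-7-23-14-19-15-30-9-10z"/><path d="M463 16l-446 0-1 114 12 0 5 3 23-1 40-16 10-9 34-14 25 0 43-17 22-3 11 4 14 0 29-4 36 28 9 10 15 30 14 19 7 23 4 6 10 3 11-1 22-15 18-7 33 11z"/><path d="M463 194l-1 10-5 9-12 9-27-2-19 1-14 4-11 6-2 5 2 29-35 84 1 21-3 12-9 8-9 5-38 8-17 38 1 3 19-10 14 15 3 15 163-1z"/><path d="M284 434l-11 4-18 14 0 12 46-1-3-14z"/>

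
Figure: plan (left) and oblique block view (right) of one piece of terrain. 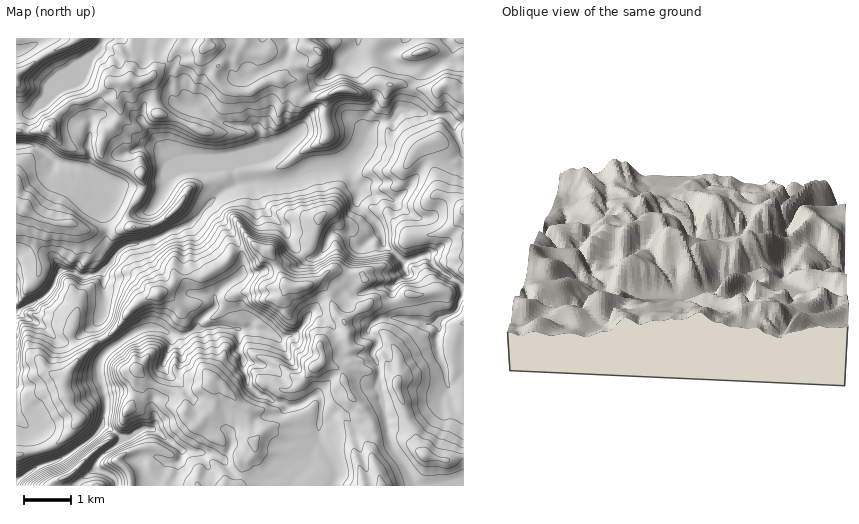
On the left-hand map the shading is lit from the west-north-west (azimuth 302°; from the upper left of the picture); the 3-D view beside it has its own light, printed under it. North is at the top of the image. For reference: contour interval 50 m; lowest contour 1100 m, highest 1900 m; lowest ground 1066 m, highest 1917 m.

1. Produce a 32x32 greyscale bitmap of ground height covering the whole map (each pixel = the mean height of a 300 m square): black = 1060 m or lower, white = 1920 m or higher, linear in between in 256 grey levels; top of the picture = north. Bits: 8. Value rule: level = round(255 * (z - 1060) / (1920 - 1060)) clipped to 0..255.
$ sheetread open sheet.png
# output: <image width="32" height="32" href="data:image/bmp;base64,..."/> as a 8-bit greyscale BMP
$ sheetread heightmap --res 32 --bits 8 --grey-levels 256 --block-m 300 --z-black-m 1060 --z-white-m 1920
<image width="32" height="32" href="data:image/bmp;base64,Qk02CAAAAAAAADYEAAAoAAAAIAAAACAAAAABAAgAAAAAAAAEAAATCwAAEwsAAAABAAAAAAAAAAAAAAEBAQACAgIAAwMDAAQEBAAFBQUABgYGAAcHBwAICAgACQkJAAoKCgALCwsADAwMAA0NDQAODg4ADw8PABAQEAAREREAEhISABMTEwAUFBQAFRUVABYWFgAXFxcAGBgYABkZGQAaGhoAGxsbABwcHAAdHR0AHh4eAB8fHwAgICAAISEhACIiIgAjIyMAJCQkACUlJQAmJiYAJycnACgoKAApKSkAKioqACsrKwAsLCwALS0tAC4uLgAvLy8AMDAwADExMQAyMjIAMzMzADQ0NAA1NTUANjY2ADc3NwA4ODgAOTk5ADo6OgA7OzsAPDw8AD09PQA+Pj4APz8/AEBAQABBQUEAQkJCAENDQwBEREQARUVFAEZGRgBHR0cASEhIAElJSQBKSkoAS0tLAExMTABNTU0ATk5OAE9PTwBQUFAAUVFRAFJSUgBTU1MAVFRUAFVVVQBWVlYAV1dXAFhYWABZWVkAWlpaAFtbWwBcXFwAXV1dAF5eXgBfX18AYGBgAGFhYQBiYmIAY2NjAGRkZABlZWUAZmZmAGdnZwBoaGgAaWlpAGpqagBra2sAbGxsAG1tbQBubm4Ab29vAHBwcABxcXEAcnJyAHNzcwB0dHQAdXV1AHZ2dgB3d3cAeHh4AHl5eQB6enoAe3t7AHx8fAB9fX0Afn5+AH9/fwCAgIAAgYGBAIKCggCDg4MAhISEAIWFhQCGhoYAh4eHAIiIiACJiYkAioqKAIuLiwCMjIwAjY2NAI6OjgCPj48AkJCQAJGRkQCSkpIAk5OTAJSUlACVlZUAlpaWAJeXlwCYmJgAmZmZAJqamgCbm5sAnJycAJ2dnQCenp4An5+fAKCgoAChoaEAoqKiAKOjowCkpKQApaWlAKampgCnp6cAqKioAKmpqQCqqqoAq6urAKysrACtra0Arq6uAK+vrwCwsLAAsbGxALKysgCzs7MAtLS0ALW1tQC2trYAt7e3ALi4uAC5ubkAurq6ALu7uwC8vLwAvb29AL6+vgC/v78AwMDAAMHBwQDCwsIAw8PDAMTExADFxcUAxsbGAMfHxwDIyMgAycnJAMrKygDLy8sAzMzMAM3NzQDOzs4Az8/PANDQ0ADR0dEA0tLSANPT0wDU1NQA1dXVANbW1gDX19cA2NjYANnZ2QDa2toA29vbANzc3ADd3d0A3t7eAN/f3wDg4OAA4eHhAOLi4gDj4+MA5OTkAOXl5QDm5uYA5+fnAOjo6ADp6ekA6urqAOvr6wDs7OwA7e3tAO7u7gDv7+8A8PDwAPHx8QDy8vIA8/PzAPT09AD19fUA9vb2APf39wD4+PgA+fn5APr6+gD7+/sA/Pz8AP39/QD+/v4A////AESAtcOvp5ulvbK0tcTHy83Lx8bFxcbEzOr08NHHysnHZ01YgLeTocC2s6+suL3ByNDLxsTDw8LL5u/gydHg4dmLhn5lbJ+RprOzsKSqtMDK19XIxsPBws/d5M3L5evf2Hh6hJN9Y4d/hpmYq8DMz8vY2M3Hw8DCzNTXx9Hc1MnAc3eAlKJ5ZKWajp+/09PPztLRzMfEv8LL0dTEz9G+tLF1fImenoFjq72qtMrR09PT1Mu/uL6/xc7XzcTUx7CpqnaDk6WUcmSZu7m9xMrW29q9sL3HwrzK2NTGyNnCraSmc4mcp4xmbKnGw7W2yt7fyajBxcrW0NDbzsXP2sewoqNxkpmflWZztc67mqy81MqvnLC5udTt39fRxs3Tw66gpW6LeniNemKBrLWUj6Gtrp2ZqKCfxObf086/yMu3pZ+nWmdbY2h0dWZugnhxgImSioeGg5Sy39jWxrnFva2gnqo3P1NlY0xdiXBlan99d3l5eH2TtrDGzNfCsbKnnpeYrBQxT19jS0eJoImLlZGDg4SGoMTUurnNzc3CsKmopZ6bMiMrVV1MQmqerq+ekouHlaPN4+baycrFxMOztru3tJtDTyZEQj86Vn2cpqObm5CPn8jf7uvfzcXIvaOZoK2mk0lVPSYyNCxOZHWMnZylp5qYudDHtLzTxb67p3uCjY2oTlVGTFNRPjRHUXCHg42ep6zY2aqVjZ2QcHZ8dXV2lKxbYWNlZ19URjo2P1JYaYqbwci0i5OSf3BgW2CSmpeaqXF3fYB8Z1prdmdROzpNcY+Ze3yBk5uCcWNVZIqSlqGuhoF5c2FTUl5dSV5pRT1QdGddbYOQnJhvU1Vnb4COmbWCcmFZU1FQVGdQQ2VcPTxFSElSW2ZyemBFTlhigJugqnNdVFJRUE9SZ2A/SVpEPTs8PD0/QkhOSEFLX2xxj5aQZ1ZPT09RXGuAaT89Pj4+Pj5AQ0I9PT4+Q1NqfHmBhH5ZUk1haW17b3BaQD4+Pj49PT0/SU1HREBASl95hIKAeVJcfIt9eYV2alNGR1FeX1VKQT4/TmlrTkFEWG6BhoV1ipOmiX97i4V4aGNrf4R2aF9TVkpEZXhWRERTXmt3eWl2dpCPgX6FjnyFkH5zbW9xa2hubWJtc1RPUFNPVF1lbIRwcYaPj5OakIiAcGxwgYeGgH2EiYmHdHZpalhdcXmBonxtbnKFn6WimIZ5eoGTk5OTkI+Ke4qchnd9dHB6ioqvjXNtbXiXnJ6ekoaKlpuRjo+Tkot8ZGFibWpjYF9tbJynl4Bxb4CNjoyPkpymnpeUlJCMkJduV1peWF9pY1pYkZShq6F9dISJiImTna+nm5iTkYmWk3BeV1xaWWNpWlU="/>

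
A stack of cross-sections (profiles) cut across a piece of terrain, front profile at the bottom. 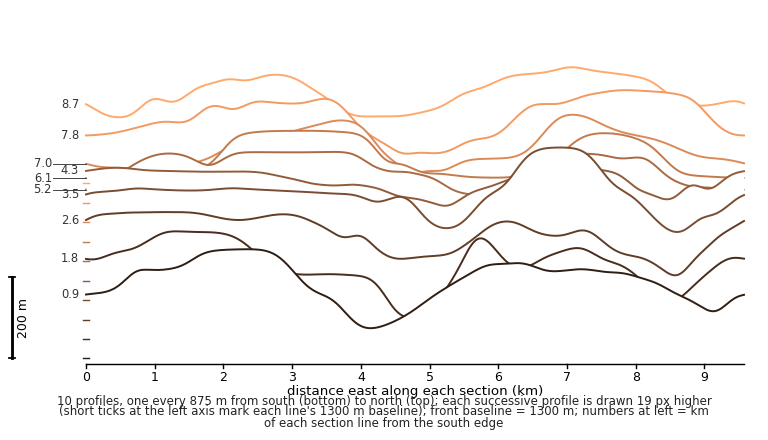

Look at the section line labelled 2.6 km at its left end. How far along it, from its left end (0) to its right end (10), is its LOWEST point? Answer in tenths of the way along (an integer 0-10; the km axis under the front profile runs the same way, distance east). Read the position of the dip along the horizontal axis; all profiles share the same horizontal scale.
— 9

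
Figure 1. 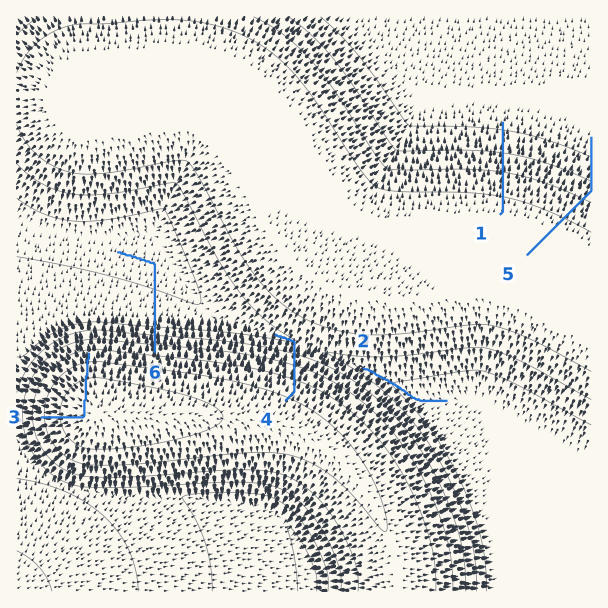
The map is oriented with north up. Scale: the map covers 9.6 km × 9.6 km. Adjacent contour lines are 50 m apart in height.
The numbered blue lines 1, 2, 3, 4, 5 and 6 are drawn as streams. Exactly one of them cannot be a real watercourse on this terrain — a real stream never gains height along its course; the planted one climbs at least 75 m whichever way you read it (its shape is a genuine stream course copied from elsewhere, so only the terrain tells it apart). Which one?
3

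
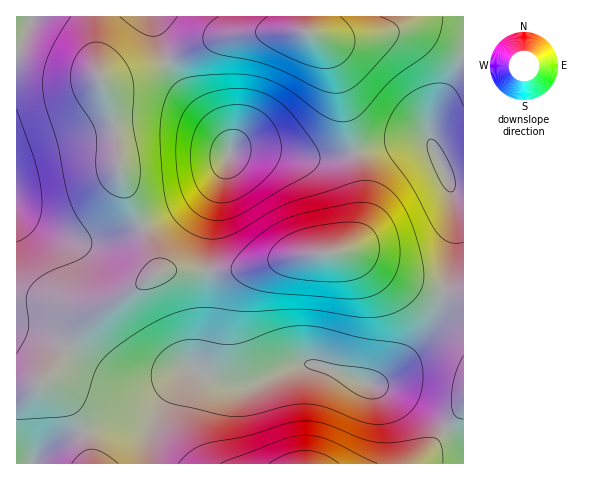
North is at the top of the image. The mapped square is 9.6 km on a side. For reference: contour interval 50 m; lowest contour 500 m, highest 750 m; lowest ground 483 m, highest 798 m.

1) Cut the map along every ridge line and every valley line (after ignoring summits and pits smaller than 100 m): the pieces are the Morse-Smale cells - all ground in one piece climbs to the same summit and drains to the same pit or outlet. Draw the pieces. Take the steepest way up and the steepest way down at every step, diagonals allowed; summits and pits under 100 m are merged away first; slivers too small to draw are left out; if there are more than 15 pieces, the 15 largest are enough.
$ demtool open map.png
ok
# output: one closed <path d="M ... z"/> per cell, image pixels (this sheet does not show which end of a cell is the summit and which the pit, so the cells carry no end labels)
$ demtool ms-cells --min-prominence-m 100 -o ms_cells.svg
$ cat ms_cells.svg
<path d="M152 16l-57 0-1 16 4 38 16 49 8 60 25 57 11 35-17 13-47 31-15 15-13 19 43 25 21 6 23 0 28-10 11-2 37 16 21 1 41-18 16-3 25 6 37 15 10-3 9-6 33-34 13-19 9-25 11-55 2-28-6-30-18-39-5-5-21 0-52 13-31 4-23-1-41-7-20 0-9 4-2-8-7-12-35-40-15-24-9-21z"/><path d="M463 16l-310 1 9 32 9 21 15 24 35 40 7 12 2 8 9-4 20 0 41 7 23 1 31-4 52-13 15-1 6 1 5 5 17 37 4 5 10 1z"/><path d="M94 16l-62 0-16 39 0 273 30 9 18 11 4-1 11-17 15-15 47-31 17-13-11-35-25-57-8-60-16-49z"/><path d="M451 185l5 30-1 20-14 71-7 17-13 19-33 34-11 8-8 1-37-15-26-6-15 3-36 17-20 1-20-6-20-9-7 0-14 16-19 34-5 15 0 28 313 1 1-275-8 0z"/><path d="M68 350l-28 34-24 6 0 73 134 1 0-29 5-15 24-42 9-8 4-1-11 1-28 10-23 0-21-6-19-9z"/><path d="M17 329l-1 60 6 0 18-5 11-12 15-23-20-12z"/><path d="M31 16l-15 1 1 37 13-30z"/>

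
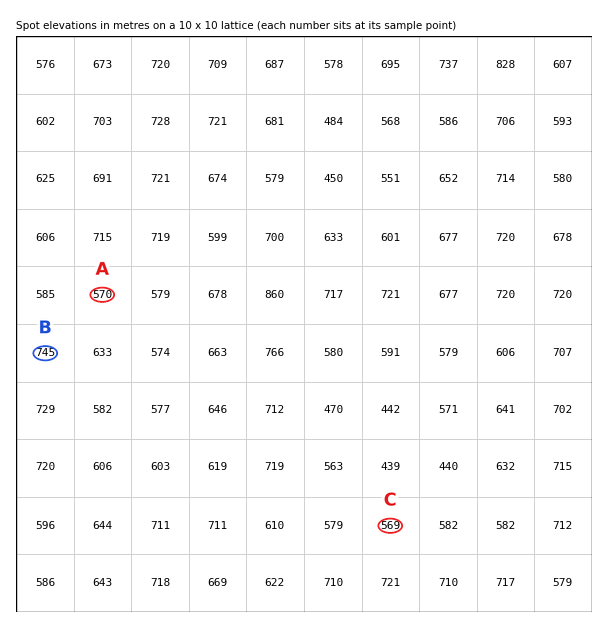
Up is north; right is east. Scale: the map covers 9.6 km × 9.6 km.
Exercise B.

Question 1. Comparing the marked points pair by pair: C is lower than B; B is higher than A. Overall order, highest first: B A C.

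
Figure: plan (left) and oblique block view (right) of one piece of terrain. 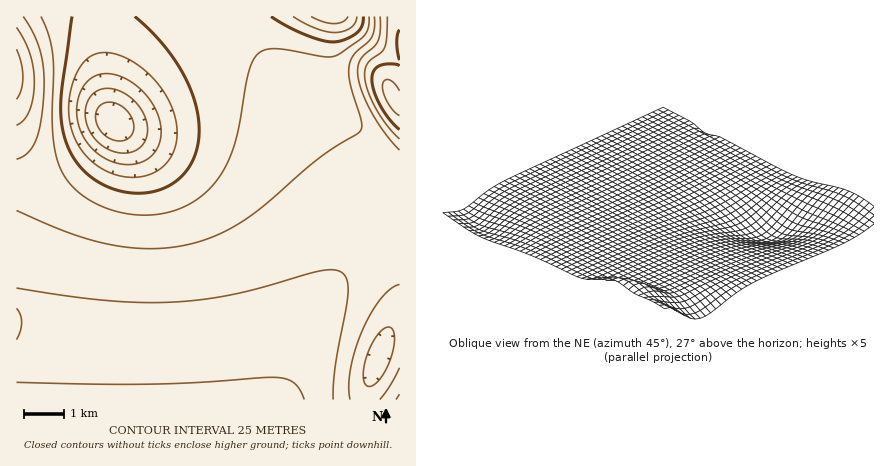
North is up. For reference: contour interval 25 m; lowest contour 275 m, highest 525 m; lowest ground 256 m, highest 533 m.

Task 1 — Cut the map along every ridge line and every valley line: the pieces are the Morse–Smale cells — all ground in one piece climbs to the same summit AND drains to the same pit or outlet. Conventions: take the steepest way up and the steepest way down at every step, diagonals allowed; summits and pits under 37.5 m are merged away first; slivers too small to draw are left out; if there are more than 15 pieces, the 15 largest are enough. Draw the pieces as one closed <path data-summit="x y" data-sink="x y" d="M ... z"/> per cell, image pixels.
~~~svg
<path data-summit="262 400" data-sink="114 122" d="M226 16l-128 0 8 84 3 14 5 8-12 18-18 18-16 11-24 11-28 2 0 218 265 0 16-44 22-46 46-74 3-8 0-18-14-38-27-46-37-42-52-46-7-8z"/><path data-summit="16 74" data-sink="114 122" d="M98 16l-82 0 0 166 24-1 28-12 16-11 18-18 12-18-5-8-3-14z"/><path data-summit="262 400" data-sink="378 362" d="M400 223l-12 2-16 10-12 13-19 24-36 66-16 38-7 24 83 0 3-16 19-46 5-5 8-1z"/><path data-summit="262 400" data-sink="332 16" d="M328 16l-100 0-1 4 4 10 7 8 52 46 23 24 32 46 14 28 9 28-1 22-11 20 20-20 12-7 12-3 0-50-12-6-21-22-27-34-15-24-4-12 0-16z"/><path data-summit="394 96" data-sink="332 16" d="M400 16l-70 0-9 42 2 22 17 30 34 42 14 14 10 6 2 0z"/><path data-summit="400 400" data-sink="378 362" d="M400 332l-8 1-5 5-19 46-2 16 34 0z"/>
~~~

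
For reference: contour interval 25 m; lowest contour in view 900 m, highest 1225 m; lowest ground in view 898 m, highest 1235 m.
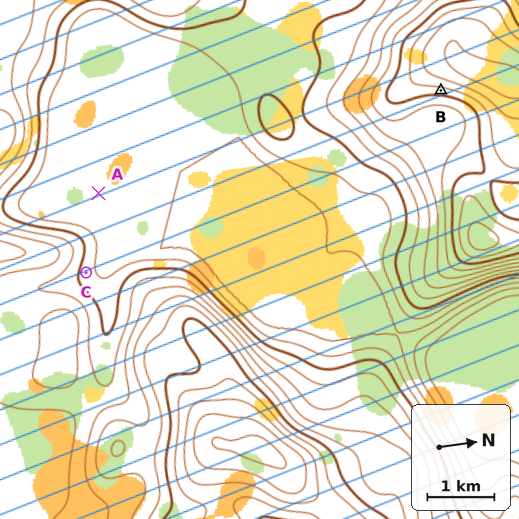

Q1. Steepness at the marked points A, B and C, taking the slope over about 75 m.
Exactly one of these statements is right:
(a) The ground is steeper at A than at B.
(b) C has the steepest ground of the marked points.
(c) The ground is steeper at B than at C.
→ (c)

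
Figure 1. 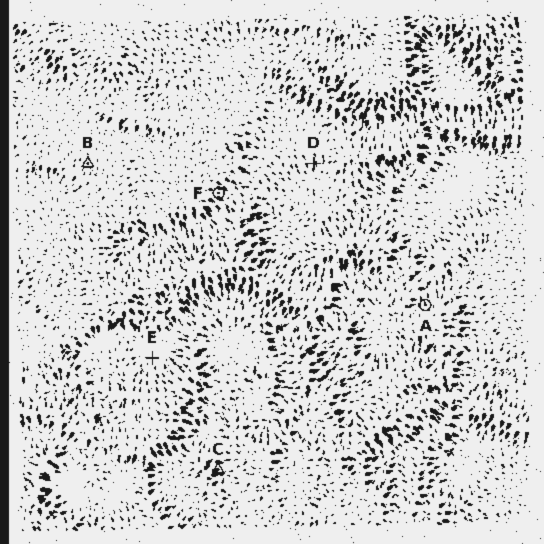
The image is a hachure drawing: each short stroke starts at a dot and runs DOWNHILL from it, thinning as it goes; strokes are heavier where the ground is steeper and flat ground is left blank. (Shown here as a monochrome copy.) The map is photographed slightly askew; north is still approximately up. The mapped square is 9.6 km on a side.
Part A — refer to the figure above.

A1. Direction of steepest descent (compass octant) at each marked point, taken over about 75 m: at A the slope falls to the N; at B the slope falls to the N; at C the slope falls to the E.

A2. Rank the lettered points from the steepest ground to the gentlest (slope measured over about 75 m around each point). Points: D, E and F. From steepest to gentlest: F D E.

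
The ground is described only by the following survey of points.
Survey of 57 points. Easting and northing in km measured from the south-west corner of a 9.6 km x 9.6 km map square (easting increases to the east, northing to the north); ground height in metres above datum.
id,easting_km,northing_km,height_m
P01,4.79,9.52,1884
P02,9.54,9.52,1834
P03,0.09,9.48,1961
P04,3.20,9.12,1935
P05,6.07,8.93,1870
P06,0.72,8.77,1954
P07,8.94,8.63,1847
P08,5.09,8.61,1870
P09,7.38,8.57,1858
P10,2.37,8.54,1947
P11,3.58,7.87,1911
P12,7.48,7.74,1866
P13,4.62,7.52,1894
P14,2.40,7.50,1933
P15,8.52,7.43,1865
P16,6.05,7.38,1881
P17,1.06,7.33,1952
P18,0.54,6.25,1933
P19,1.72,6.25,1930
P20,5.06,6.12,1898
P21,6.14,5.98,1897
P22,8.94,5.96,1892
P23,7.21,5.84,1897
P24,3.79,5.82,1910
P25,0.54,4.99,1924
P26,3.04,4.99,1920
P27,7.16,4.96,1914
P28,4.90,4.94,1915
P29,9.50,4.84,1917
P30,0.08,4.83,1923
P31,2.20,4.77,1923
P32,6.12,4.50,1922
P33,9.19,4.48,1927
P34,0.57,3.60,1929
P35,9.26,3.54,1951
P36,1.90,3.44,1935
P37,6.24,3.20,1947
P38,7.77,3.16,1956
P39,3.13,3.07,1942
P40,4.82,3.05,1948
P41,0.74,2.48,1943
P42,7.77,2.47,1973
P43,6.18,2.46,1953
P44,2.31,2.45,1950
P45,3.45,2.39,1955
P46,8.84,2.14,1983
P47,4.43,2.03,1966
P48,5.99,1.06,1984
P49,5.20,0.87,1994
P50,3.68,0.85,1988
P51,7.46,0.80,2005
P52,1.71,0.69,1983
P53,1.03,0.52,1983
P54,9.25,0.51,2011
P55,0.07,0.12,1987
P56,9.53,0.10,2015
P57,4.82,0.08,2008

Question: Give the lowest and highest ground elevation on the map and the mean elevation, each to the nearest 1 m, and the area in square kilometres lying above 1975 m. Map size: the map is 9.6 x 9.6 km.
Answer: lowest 1833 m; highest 2017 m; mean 1932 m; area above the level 15.9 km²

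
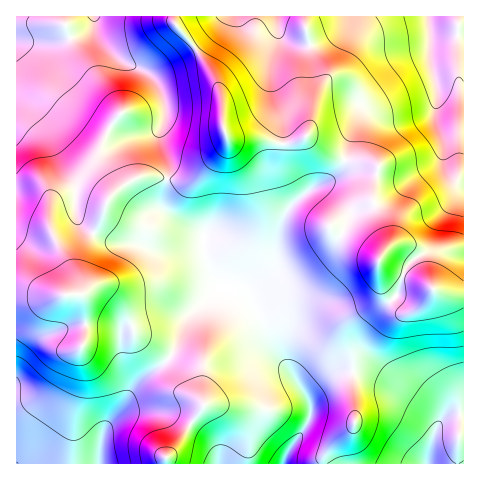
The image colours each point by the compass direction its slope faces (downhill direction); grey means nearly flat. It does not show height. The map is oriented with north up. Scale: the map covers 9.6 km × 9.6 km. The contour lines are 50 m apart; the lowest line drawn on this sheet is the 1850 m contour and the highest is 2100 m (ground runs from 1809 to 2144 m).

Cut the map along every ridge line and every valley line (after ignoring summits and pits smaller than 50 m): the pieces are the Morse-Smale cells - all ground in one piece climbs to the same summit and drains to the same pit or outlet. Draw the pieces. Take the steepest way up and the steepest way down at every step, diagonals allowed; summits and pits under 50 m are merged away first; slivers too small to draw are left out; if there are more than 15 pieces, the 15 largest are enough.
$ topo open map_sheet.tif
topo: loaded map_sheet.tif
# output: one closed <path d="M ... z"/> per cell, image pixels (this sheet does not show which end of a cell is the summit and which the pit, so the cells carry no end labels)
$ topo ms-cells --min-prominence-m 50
<path d="M463 16l-289 0 0 4 21 27 23 38 5 18 0 22 6 13 28 0 29 6 11-2 9-6 17 15 21 9 8-28 8-16 5-6 62-20 8-7-5-22-1-35 8 6 26 3z"/><path d="M430 25l0 36 5 22-8 7-62 20-5 6-8 16-7 26 1 3 32 6-5 35 14 37-1 11-8 15 1 11 9 22 16 14 7 0 7-3 11-11 4-8 19 5 12-1 0-259-27-3-6-3z"/><path d="M18 42l-2 0 0 252 17 2 45-1 4-8-2-15 1-14 29-62 10-8 19-11 29 1 0-18-7-19 0-14-14 7-21 1-18-8-21-13-19-16-9-13-9-19-14-17z"/><path d="M173 16l-156 0-1 25 20 8 14 17 9 19 9 13 19 16 21 13 14 7 17 1 13-2 9-9 0 17 7 19-1 19 22 1 8-3 27-27 3-7 0-6-4-12 0-22-5-18-23-38-20-23z"/><path d="M350 161l-4 0-6 10-8 8-25 13-20 19-10 24-4 32-21 28 0 9 20 44 18 23 18 30 3-10 16-13 14-6 12-1-3-46 7-10 17-10 6-7-2-34 8-14 1-11-14-37 5-35z"/><path d="M101 289l-10 0-10 6-65 0 1 169 81 0 3-25 7-15 14-17 11-18 37-32-33-21-15-29-12-12z"/><path d="M224 289l-10 5-26 22-12 31-6 9 23 19 11 31-13 17-10 18-14 17 0 5 116 1 4-10 21-30 3-12-1-7-20-34-18-23-19-42-12-11z"/><path d="M381 281l-2 19-22 15-7 10 3 46 18 3 11 5 45 31 10 11 1 6 9-11 16-2 1-119-31-5-4 8-11 11-7 3-7 0-16-14z"/><path d="M105 210l-24 48-1 14 2 15-3 7 5 0 7-5 10 0 4 2 17 16 15 29 34 20 17-40 26-22 10-6-11-10-10-30-35 1-9-2-8-6-5-10-33-13z"/><path d="M306 136l-9 6-11 2-29-6-30 0 8 20 16 23 4 21-1 14-5 12-11 12-14 6-16 1-4 2 0 2 5 16 7 14 6 7 19 7 10 9 2-11 13-14 7-12 4-32 10-24 20-19 25-13 8-8 5-10-22-10z"/><path d="M361 372l-7 0-2 7 4 38-2 8-24 22-6 8-1 9 141-1-1-49-16 2-9 11-3-9-17-15-36-24z"/><path d="M171 357l-38 32-11 18-16 20-6 18-1 19 68-1 0-5 14-17 10-18 13-17-11-31z"/><path d="M228 140l-4 10-27 27-8 3-22-1-4 15 0 15 11 9 28 15 2 15 20-2 14-6 11-12 5-12 1-14-4-21-16-23z"/><path d="M152 176l-19 3-17 12-10 13 0 7 14 10 26 10 5 10 8 6 9 2 35-1 1-13-2-2-28-15-11-9-1-9 5-21z"/><path d="M353 372l-17 1-13 7-12 11-2 4 2 15-1 8-7 14-16 22-3 10 38 0 2-9 6-8 24-22z"/>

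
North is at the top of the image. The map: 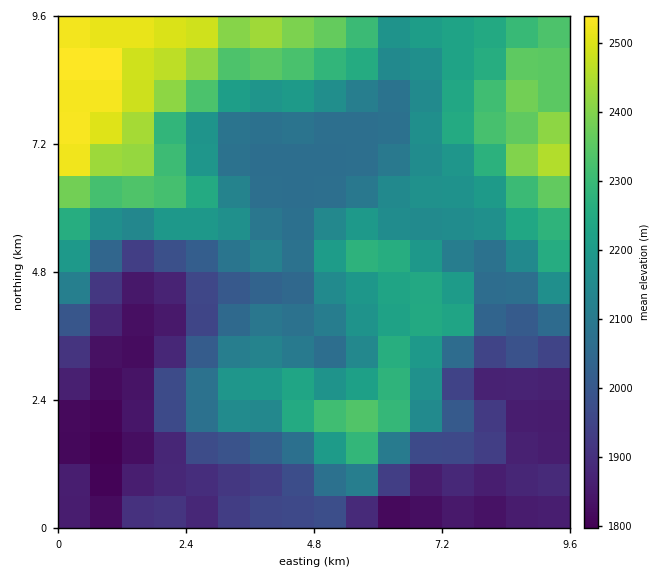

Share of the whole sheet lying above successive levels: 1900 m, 82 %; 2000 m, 71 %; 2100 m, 54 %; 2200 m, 36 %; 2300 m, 19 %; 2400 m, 9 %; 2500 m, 4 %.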